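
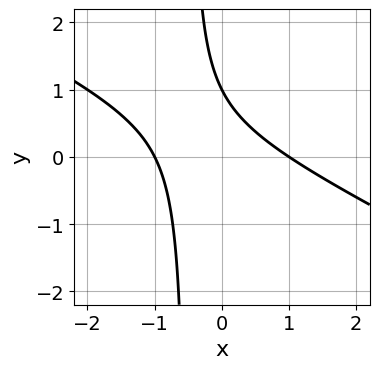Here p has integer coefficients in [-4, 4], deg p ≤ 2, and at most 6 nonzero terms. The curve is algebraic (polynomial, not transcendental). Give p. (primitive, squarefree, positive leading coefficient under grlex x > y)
1. The degree is 2 — no degree-1 curve has this shape.
2. Against the integer gridlines: among the integer gridlines, it crosses the x-axis at x ∈ {-1, 1}; one y-axis crossing is at y = 1.
3. These observations pin down the coefficients.

x^2 + 2*x*y + y - 1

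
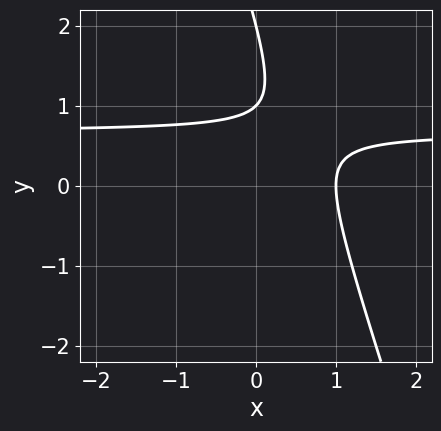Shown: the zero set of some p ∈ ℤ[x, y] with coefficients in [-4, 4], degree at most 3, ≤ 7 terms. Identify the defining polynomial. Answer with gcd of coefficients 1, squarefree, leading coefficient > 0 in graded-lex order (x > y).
3*x*y + y^2 - 2*x - 3*y + 2

deg p = 2.
From the axis intercepts and sections: it meets the x-axis at x = 1 (among the integer gridlines); among the integer gridlines, it crosses the y-axis at y ∈ {1, 2}.
The integer polynomial consistent with all of this is the stated p.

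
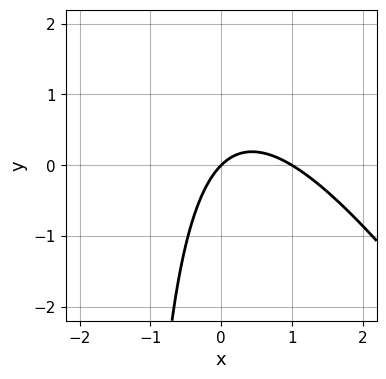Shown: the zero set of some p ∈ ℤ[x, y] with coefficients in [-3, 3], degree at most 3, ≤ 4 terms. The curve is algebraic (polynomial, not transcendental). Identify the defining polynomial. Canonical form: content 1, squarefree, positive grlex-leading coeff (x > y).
1. deg p = 2.
2. Against the integer gridlines: one y-axis crossing is at y = 0; among the integer gridlines, it crosses the x-axis at x ∈ {0, 1}.
3. Matching integer coefficients to the picture gives p.

3*x^2 + 2*x*y - 3*x + 3*y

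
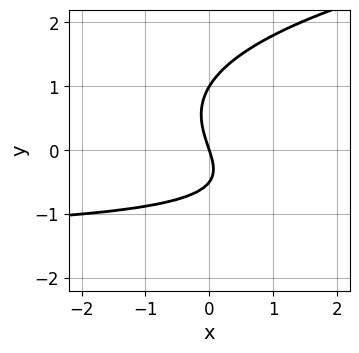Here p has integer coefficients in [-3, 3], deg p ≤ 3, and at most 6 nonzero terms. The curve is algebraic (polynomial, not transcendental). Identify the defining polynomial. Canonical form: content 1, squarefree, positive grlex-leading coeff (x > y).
2*y^3 - 2*x*y - y^2 - 3*x - y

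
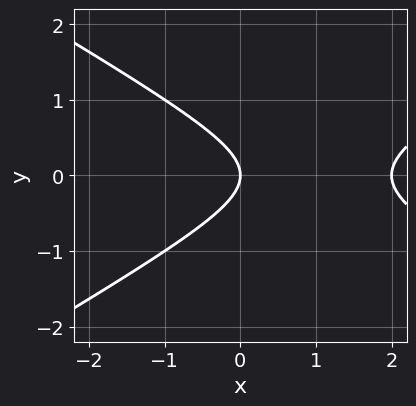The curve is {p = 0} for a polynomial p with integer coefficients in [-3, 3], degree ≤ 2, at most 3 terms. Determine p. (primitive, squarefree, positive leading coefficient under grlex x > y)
x^2 - 3*y^2 - 2*x

First, degree: the shape is more complex than any degree-1 curve, so deg p = 2.
Then, symmetries: mirror symmetry y ↦ −y ⇒ only even powers of y.
Next, from the visible intercepts: one y-axis crossing is at y = 0; the x-axis gridline crossings are at x ∈ {0, 2}.
Finally, the integer polynomial consistent with all of this is the stated p.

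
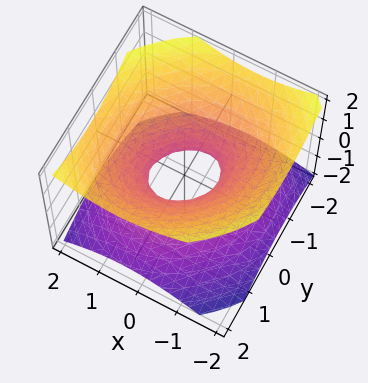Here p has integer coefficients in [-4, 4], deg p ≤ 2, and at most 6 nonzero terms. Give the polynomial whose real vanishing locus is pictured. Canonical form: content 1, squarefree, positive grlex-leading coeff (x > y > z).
1. deg p = 2.
2. From the visible intercepts: no z-intercept at any integer in the box.
3. Putting this together gives p.

2*x^2 - x*y + 2*y^2 - 3*z^2 - 1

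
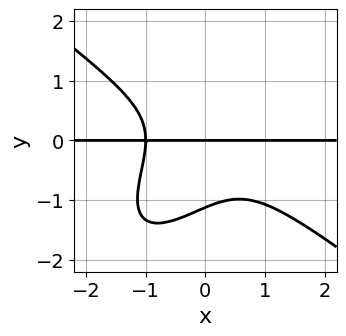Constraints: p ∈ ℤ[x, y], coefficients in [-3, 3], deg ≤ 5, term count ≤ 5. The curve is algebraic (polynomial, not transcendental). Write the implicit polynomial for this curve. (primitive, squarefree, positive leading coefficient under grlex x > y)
3*x^3*y - 3*x*y^3 + 3*y^4 + y^3 + 3*y

First, the degree is 4 — the shape is more complex than any degree-3 curve.
Next, against the integer gridlines: one y-axis crossing is at y = 0; the visible x-axis segment lies entirely on the curve.
Finally, these observations pin down the coefficients.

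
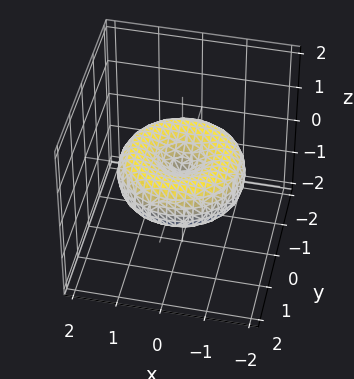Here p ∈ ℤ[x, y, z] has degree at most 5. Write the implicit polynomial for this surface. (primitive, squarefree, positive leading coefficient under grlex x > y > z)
x^4 + 2*x^2*y^2 + y^4 - 2*x^2 - 2*y^2 + 3*z^2

1. The degree is 4 — a generic line meets the surface in up to 4 points.
2. Symmetries: rotational symmetry about the z-axis ⇒ p depends on x, y only through x² + y².
3. From the visible intercepts: it crosses the z-axis at the gridline z = 0; it crosses the x-axis at the gridline x = 0; a circular section at z = 0 has radius between 1 and 2.
4. The integer polynomial consistent with all of this is the stated p.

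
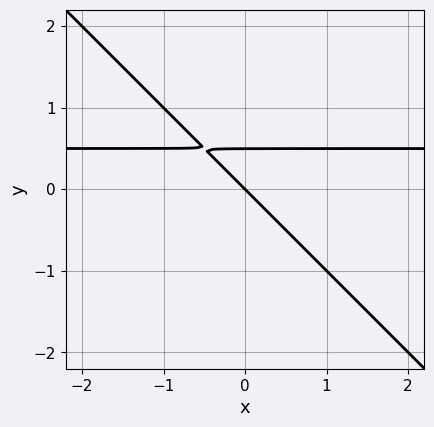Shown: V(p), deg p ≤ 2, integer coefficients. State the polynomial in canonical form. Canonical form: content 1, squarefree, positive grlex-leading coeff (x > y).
2*x*y + 2*y^2 - x - y

First, deg p = 2.
Next, against the integer gridlines: one y-axis crossing is at y = 0; one x-axis crossing is at x = 0.
Finally, together with the visible shape, these determine p as stated.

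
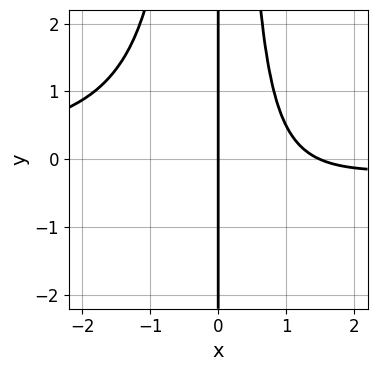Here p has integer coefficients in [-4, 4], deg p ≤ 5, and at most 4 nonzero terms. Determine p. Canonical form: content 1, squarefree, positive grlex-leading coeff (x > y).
2*x^3*y + 2*x^2 - 3*x

1. Degree: no degree-3 curve has this shape, so deg p = 4.
2. Checking where it meets the axes: it meets the x-axis at x = 0 (among the integer gridlines); the visible y-axis segment lies entirely on the curve.
3. Assembling these constraints gives the stated polynomial.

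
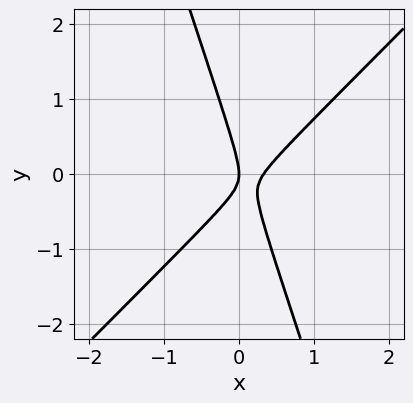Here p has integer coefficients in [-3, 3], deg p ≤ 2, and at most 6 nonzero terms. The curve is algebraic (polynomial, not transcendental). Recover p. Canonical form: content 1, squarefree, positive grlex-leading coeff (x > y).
First, the degree is 2 — the shape is more complex than any degree-1 curve.
Then, from the axis intercepts and sections: it meets the x-axis at x = 0 (among the integer gridlines); one y-axis crossing is at y = 0.
Finally, fitting integer coefficients to these (and the overall shape) gives p.

3*x^2 - 2*x*y - y^2 - x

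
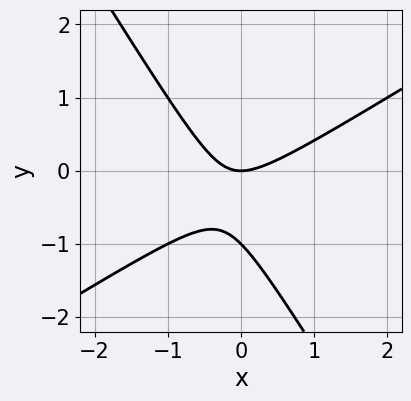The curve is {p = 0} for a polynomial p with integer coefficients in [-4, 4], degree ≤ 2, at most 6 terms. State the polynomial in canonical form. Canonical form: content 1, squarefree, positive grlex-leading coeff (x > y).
x^2 - x*y - y^2 - y

deg p = 2.
Against the integer gridlines: the y-axis gridline crossings are at y ∈ {-1, 0}; one x-axis crossing is at x = 0.
Fitting integer coefficients to these (and the overall shape) gives p.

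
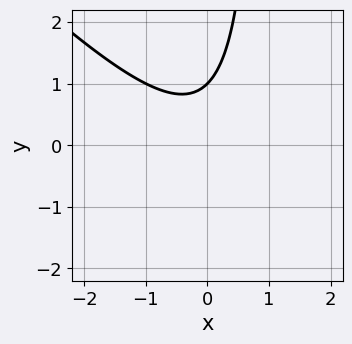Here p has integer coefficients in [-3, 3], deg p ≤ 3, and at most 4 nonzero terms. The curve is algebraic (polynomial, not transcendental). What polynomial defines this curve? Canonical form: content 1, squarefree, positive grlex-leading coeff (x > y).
First, deg p = 2. The shape is more complex than any degree-1 curve.
Next, against the integer gridlines: it misses every integer gridline on the x-axis; it meets the y-axis at y = 1 (among the integer gridlines).
Finally, matching integer coefficients to the picture gives p.

x^2 + x*y - y + 1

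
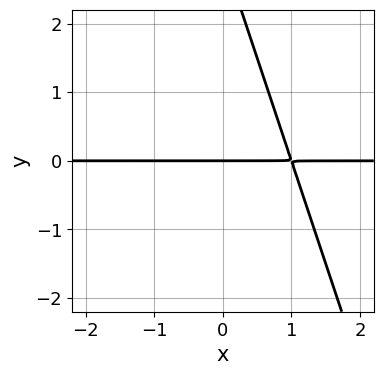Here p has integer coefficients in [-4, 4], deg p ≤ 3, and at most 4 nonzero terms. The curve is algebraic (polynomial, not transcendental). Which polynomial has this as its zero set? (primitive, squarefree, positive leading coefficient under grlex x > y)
1. Degree: the shape is more complex than any degree-1 curve, so deg p = 2.
2. Reading off the gridlines: every point of the x-axis in the box is on the curve; it meets the y-axis at y = 0 (among the integer gridlines).
3. These observations pin down the coefficients.

3*x*y + y^2 - 3*y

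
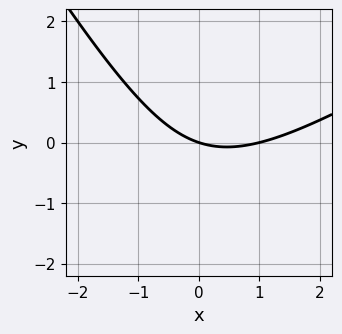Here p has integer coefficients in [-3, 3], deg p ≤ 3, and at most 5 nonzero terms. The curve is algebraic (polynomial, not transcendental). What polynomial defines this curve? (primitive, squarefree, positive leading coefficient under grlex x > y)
deg p = 2. No degree-1 curve has this shape.
Against the integer gridlines: among the integer gridlines, it crosses the x-axis at x ∈ {0, 1}; it crosses the y-axis at the gridline y = 0.
These observations pin down the coefficients.

x^2 - x*y - y^2 - x - 3*y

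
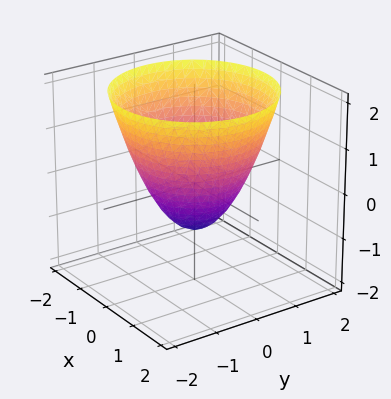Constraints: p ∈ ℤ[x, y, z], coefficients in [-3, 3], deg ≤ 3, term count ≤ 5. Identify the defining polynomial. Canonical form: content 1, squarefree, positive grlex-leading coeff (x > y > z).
1. The degree is 2 — a generic line meets the surface in up to 2 points.
2. Symmetries: rotational symmetry about the z-axis ⇒ p depends on x, y only through x² + y².
3. Observable constraints: the x-axis gridline crossings are at x ∈ {-1, 1}; among the integer gridlines, it crosses the y-axis at y ∈ {-1, 1}; a circular section at z = 2 has radius between 1 and 2; it crosses the z-axis at the gridline z = -1.
4. Fitting integer coefficients to these (and the overall shape) gives p.

x^2 + y^2 - z - 1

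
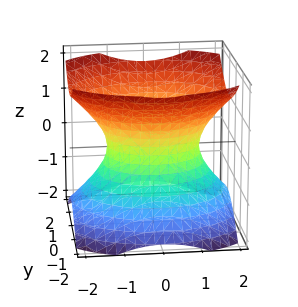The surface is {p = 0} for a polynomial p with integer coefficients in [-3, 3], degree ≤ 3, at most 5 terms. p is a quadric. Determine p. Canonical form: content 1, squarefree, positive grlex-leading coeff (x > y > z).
(a) The degree is 2 — one connected sheet with a waist; a quadric.
(b) Symmetries: it's symmetric under y → −y, forcing even powers of y; the z ↦ −z reflection is a symmetry, so z appears only in even powers; it's symmetric under x → −x, forcing even powers of x.
(c) From the axis intercepts and sections: among the integer gridlines, it crosses the y-axis at y ∈ {-1, 1}; the surface avoids every integer z-axis point in the box.
(d) The integer polynomial consistent with all of this is the stated p.

2*x^2 + 3*y^2 - 3*z^2 - 3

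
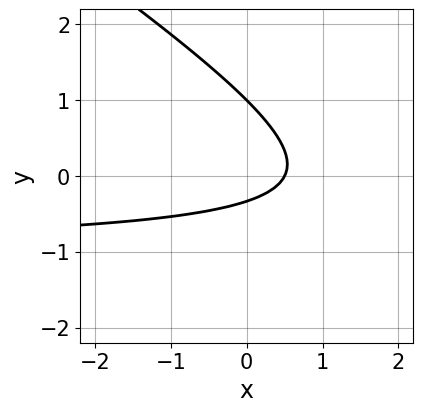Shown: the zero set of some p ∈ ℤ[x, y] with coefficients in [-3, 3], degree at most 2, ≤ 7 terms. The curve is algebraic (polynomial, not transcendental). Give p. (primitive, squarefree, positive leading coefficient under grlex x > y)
1. The degree is 2 — no degree-1 curve has this shape.
2. From the visible intercepts: it crosses the y-axis at the gridline y = 1.
3. Together with the visible shape, these determine p as stated.

2*x*y + 3*y^2 + 2*x - 2*y - 1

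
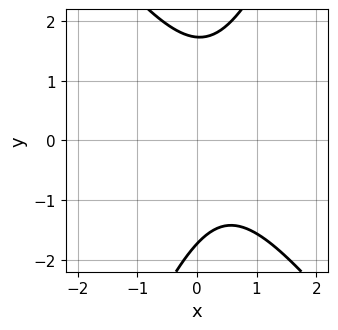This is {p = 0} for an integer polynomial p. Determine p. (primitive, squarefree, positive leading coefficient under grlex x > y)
3*x^2 + x*y - y^2 - 2*x + 3

The degree is 2 — no degree-1 curve has this shape.
From the visible intercepts: it misses every integer gridline on the x-axis.
Solving for integer coefficients yields p as stated.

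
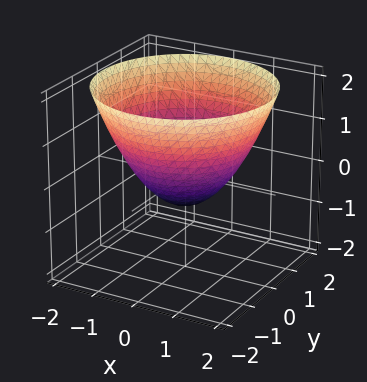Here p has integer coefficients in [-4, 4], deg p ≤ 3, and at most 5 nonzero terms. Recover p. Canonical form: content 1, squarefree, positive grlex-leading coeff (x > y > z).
1. Degree: the shape is more complex than any degree-1 surface, so deg p = 2.
2. Symmetry: the z-axis is an axis of rotation, so x and y enter only as x² + y².
3. Reading off the gridlines: a circular section at z = 1 has radius between 1 and 2; among the integer gridlines, it crosses the y-axis at y ∈ {-1, 1}; among the integer gridlines, it crosses the x-axis at x ∈ {-1, 1}.
4. Fitting integer coefficients to these (and the overall shape) gives p.

2*x^2 + 2*y^2 - 3*z - 2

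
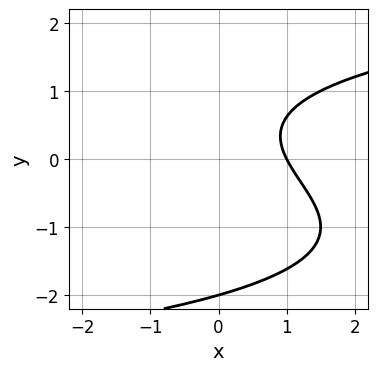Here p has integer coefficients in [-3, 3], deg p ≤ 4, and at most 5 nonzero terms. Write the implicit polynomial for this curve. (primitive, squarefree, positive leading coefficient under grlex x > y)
Degree: a generic line meets the curve in up to 3 points, so deg p = 3.
Observable constraints: it crosses the x-axis at the gridline x = 1; one y-axis crossing is at y = -2.
Assembling these constraints gives the stated polynomial.

y^3 + y^2 - 2*x - y + 2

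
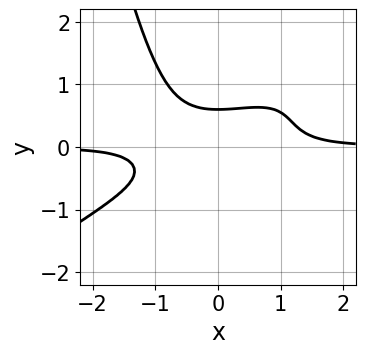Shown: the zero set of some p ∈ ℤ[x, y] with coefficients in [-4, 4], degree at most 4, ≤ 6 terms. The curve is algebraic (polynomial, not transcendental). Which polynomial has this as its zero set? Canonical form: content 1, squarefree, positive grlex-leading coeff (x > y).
First, the degree is 4 — a generic line meets the curve in up to 4 points.
Then, checking where it meets the axes: it misses every integer gridline on the x-axis.
Finally, putting this together gives p.

2*x^3*y - 3*x^2*y^2 + 3*y^3 + y^2 - 1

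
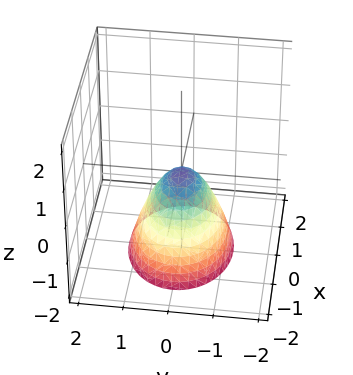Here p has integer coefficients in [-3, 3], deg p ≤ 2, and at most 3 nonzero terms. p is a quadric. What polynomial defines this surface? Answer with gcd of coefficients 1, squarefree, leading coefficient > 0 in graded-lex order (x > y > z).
First, degree: a paraboloid; a quadric, so deg p = 2.
Next, symmetries: mirror symmetry x ↦ −x ⇒ only even powers of x; it's symmetric under y → −y, forcing even powers of y.
Then, observable constraints: it crosses the x-axis at the gridline x = 0; it crosses the y-axis at the gridline y = 0; it crosses the z-axis at the gridline z = 0.
Finally, the integer polynomial consistent with all of this is the stated p.

2*x^2 + 3*y^2 + 2*z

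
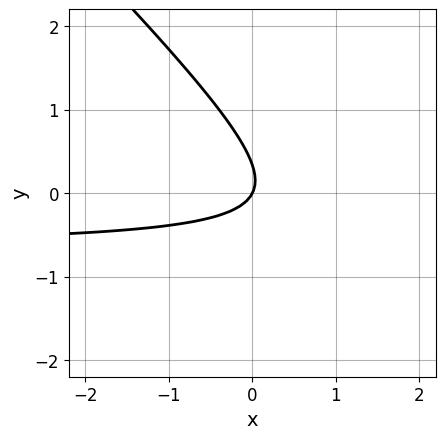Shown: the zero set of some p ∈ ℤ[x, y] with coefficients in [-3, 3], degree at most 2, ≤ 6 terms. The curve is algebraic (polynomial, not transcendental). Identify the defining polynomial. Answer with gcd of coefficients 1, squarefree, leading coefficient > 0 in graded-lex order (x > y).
3*x*y + 3*y^2 + 2*x - y

(a) Degree: the shape is more complex than any degree-1 curve, so deg p = 2.
(b) From the visible intercepts: it crosses the y-axis at the gridline y = 0; it meets the x-axis at x = 0 (among the integer gridlines).
(c) Fitting integer coefficients to these (and the overall shape) gives p.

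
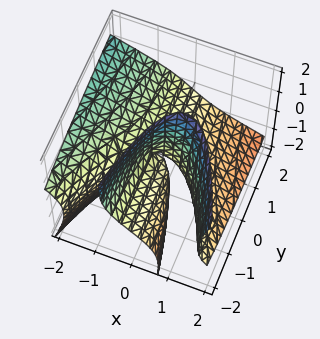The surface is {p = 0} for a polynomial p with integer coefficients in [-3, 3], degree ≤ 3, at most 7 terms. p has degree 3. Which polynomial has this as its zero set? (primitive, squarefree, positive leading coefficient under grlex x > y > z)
2*x^3 + 3*x^2*z - 2*x*z^2 + 3*x*y + 3*y*z

1. The degree is 3 — the shape is more complex than any degree-2 surface.
2. Reading off the gridlines: it meets the x-axis at x = 0 (among the integer gridlines); the visible z-axis segment lies entirely on the surface; every point of the y-axis in the box is on the surface.
3. Solving for integer coefficients yields p as stated.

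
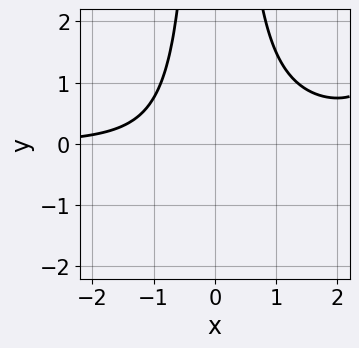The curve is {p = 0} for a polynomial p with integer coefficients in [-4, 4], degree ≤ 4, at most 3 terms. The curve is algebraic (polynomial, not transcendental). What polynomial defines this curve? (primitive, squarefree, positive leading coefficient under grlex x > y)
x^3*y - 3*x^2*y + 3

(a) Degree: no degree-3 curve has this shape, so deg p = 4.
(b) Reading off the gridlines: the curve avoids every integer x-axis point in the box; no y-intercept at any integer in the box.
(c) Fitting integer coefficients to these (and the overall shape) gives p.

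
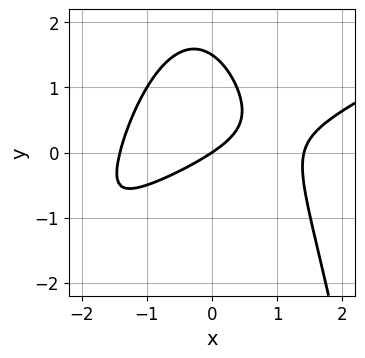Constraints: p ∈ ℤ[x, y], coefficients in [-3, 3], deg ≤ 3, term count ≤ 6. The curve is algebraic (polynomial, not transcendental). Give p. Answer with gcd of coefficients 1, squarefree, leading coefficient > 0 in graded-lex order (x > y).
x^3 - 2*x^2*y - 2*y^2 - 2*x + 3*y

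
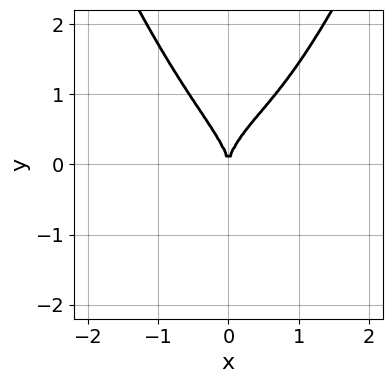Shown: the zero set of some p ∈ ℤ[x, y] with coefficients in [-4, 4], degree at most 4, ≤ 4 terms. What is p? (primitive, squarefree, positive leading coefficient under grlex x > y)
2*x^4 - x^3 - y^3 + 2*x^2

1. deg p = 4. A generic line meets the curve in up to 4 points.
2. Reading off the gridlines: it crosses the x-axis at the gridline x = 0; it meets the y-axis at y = 0 (among the integer gridlines).
3. Assembling these constraints gives the stated polynomial.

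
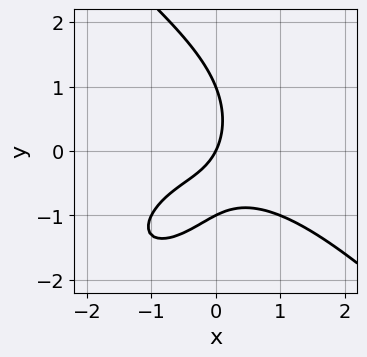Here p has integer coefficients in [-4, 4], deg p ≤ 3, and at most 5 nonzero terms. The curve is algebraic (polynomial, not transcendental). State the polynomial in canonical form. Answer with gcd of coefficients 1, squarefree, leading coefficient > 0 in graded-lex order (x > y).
x^3 + y^3 + 3*x*y + 2*x - y

(a) deg p = 3. The shape is more complex than any degree-2 curve.
(b) Observable constraints: the y-axis gridline crossings are at y ∈ {-1, 0, 1}; it meets the x-axis at x = 0 (among the integer gridlines).
(c) Putting this together gives p.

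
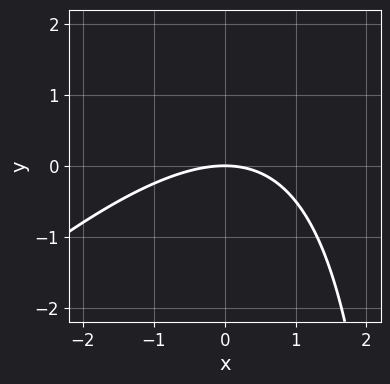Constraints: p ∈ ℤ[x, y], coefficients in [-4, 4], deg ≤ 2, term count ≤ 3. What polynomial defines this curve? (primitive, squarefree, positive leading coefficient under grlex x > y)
x^2 - x*y + 3*y

1. The degree is 2 — the shape is more complex than any degree-1 curve.
2. From the visible intercepts: one y-axis crossing is at y = 0; it meets the x-axis at x = 0 (among the integer gridlines).
3. The integer polynomial consistent with all of this is the stated p.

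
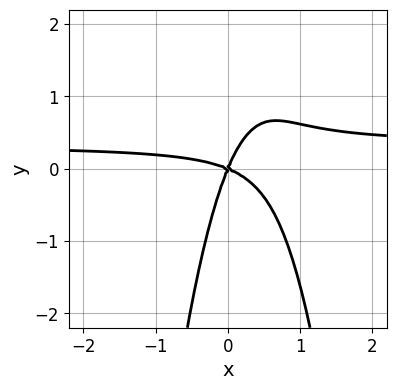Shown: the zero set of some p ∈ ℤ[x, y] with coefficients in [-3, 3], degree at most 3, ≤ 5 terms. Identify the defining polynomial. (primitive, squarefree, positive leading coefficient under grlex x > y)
Degree: no degree-2 curve has this shape, so deg p = 3.
Against the integer gridlines: it meets the y-axis at y = 0 (among the integer gridlines); one x-axis crossing is at x = 0.
Matching integer coefficients to the picture gives p.

3*x^2*y - x^2 - 2*x*y + y^2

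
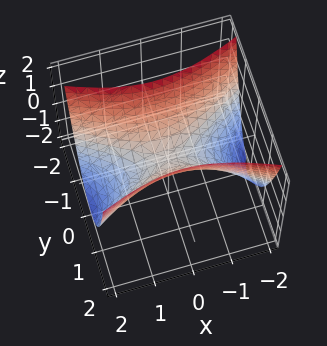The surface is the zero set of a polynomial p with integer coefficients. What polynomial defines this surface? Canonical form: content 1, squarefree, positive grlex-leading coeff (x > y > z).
x^2 - 3*y^2 + 2*z

deg p = 2. A saddle surface; a quadric.
Symmetries: the y ↦ −y reflection is a symmetry, so y appears only in even powers; the x ↦ −x reflection is a symmetry, so x appears only in even powers.
Reading off the gridlines: it crosses the z-axis at the gridline z = 0; it meets the x-axis at x = 0 (among the integer gridlines); it crosses the y-axis at the gridline y = 0.
Putting this together gives p.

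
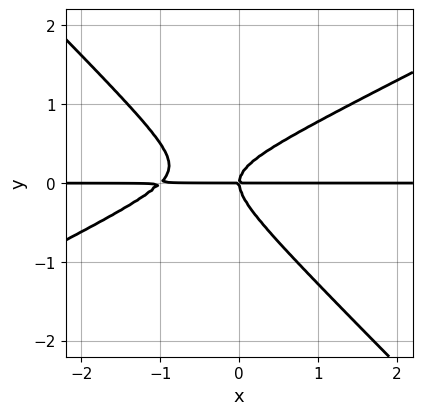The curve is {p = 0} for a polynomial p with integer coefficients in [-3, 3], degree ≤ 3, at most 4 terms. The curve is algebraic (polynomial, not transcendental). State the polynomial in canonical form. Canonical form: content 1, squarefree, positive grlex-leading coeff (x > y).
1. The degree is 3 — no degree-2 curve has this shape.
2. Checking where it meets the axes: the visible x-axis segment lies entirely on the curve; it crosses the y-axis at the gridline y = 0.
3. Together with the visible shape, these determine p as stated.

x^2*y - x*y^2 - 2*y^3 + x*y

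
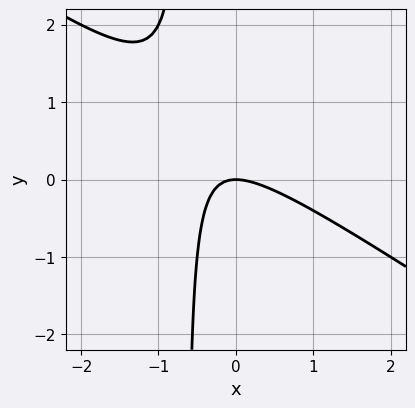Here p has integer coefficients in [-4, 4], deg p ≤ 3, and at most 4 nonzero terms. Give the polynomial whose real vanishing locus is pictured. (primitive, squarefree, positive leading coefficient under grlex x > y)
2*x^2 + 3*x*y + 2*y

1. Degree: the shape is more complex than any degree-1 curve, so deg p = 2.
2. Checking where it meets the axes: it meets the x-axis at x = 0 (among the integer gridlines); it crosses the y-axis at the gridline y = 0.
3. Fitting integer coefficients to these (and the overall shape) gives p.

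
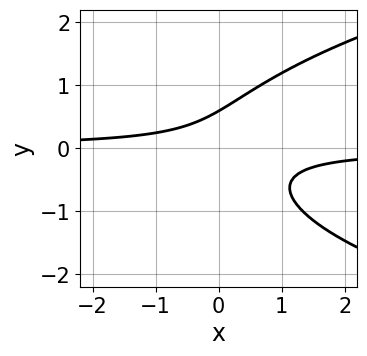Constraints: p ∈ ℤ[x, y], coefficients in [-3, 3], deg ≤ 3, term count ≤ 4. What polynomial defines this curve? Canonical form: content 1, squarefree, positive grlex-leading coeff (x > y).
Degree: a generic line meets the curve in up to 3 points, so deg p = 3.
Checking where it meets the axes: the curve avoids every integer x-axis point in the box.
The integer polynomial consistent with all of this is the stated p.

2*y^3 - 3*x*y + y - 1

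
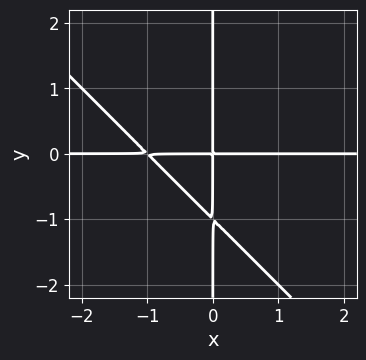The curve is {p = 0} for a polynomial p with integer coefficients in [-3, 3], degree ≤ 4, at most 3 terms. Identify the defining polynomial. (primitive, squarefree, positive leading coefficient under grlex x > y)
x^2*y + x*y^2 + x*y

The degree is 3 — the shape is more complex than any degree-2 curve.
From the visible intercepts: every point of the x-axis in the box is on the curve; the visible y-axis segment lies entirely on the curve.
Solving for integer coefficients yields p as stated.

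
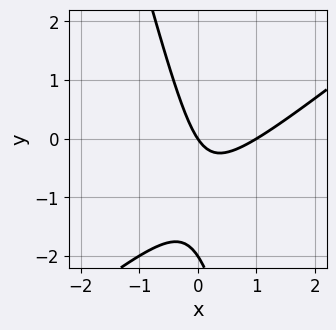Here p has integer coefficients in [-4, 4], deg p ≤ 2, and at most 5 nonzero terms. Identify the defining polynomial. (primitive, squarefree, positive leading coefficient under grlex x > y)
3*x^2 - 3*x*y - y^2 - 3*x - 2*y

First, deg p = 2. The shape is more complex than any degree-1 curve.
Next, against the integer gridlines: the y-axis gridline crossings are at y ∈ {-2, 0}; the x-axis gridline crossings are at x ∈ {0, 1}.
Finally, putting this together gives p.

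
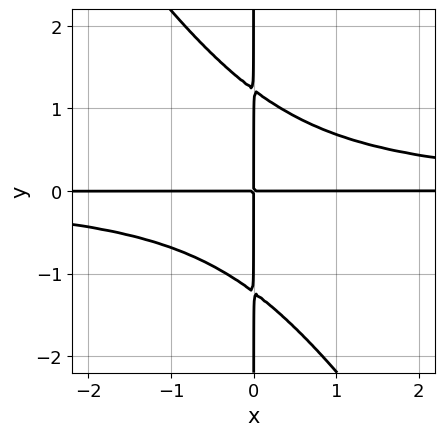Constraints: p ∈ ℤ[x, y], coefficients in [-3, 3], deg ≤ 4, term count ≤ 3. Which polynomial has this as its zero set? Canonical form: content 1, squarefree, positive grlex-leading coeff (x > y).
3*x^2*y^2 + 2*x*y^3 - 3*x*y

First, deg p = 4. A generic line meets the curve in up to 4 points.
Then, reading off the gridlines: every point of the y-axis in the box is on the curve; the visible x-axis segment lies entirely on the curve.
Finally, solving for integer coefficients yields p as stated.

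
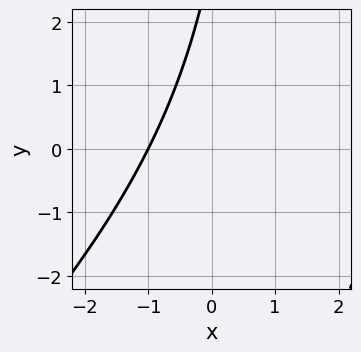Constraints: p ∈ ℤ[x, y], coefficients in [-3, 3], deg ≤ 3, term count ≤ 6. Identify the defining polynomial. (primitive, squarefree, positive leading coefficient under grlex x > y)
x^2 - x*y - 2*x + y - 3

deg p = 2. No degree-1 curve has this shape.
From the visible intercepts: it misses every integer gridline on the y-axis; it crosses the x-axis at the gridline x = -1.
Putting this together gives p.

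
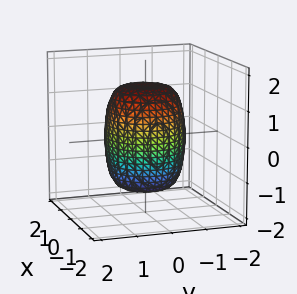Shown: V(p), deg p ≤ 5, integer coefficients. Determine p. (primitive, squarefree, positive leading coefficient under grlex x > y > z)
2*x^4 + 4*x^2*y^2 + 2*y^4 - x^2 - y^2 + z^2 - 2

The degree is 4 — the shape is more complex than any degree-3 surface.
Symmetry: the surface is invariant under rotation about z: p = q(x² + y², z).
Observable constraints: a circular section at z = 0 has radius between 1 and 2.
These observations pin down the coefficients.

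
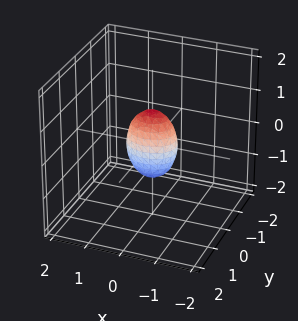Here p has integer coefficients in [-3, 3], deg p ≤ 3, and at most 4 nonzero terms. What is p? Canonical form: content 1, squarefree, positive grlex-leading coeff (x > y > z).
deg p = 2. A closed, bounded, convex surface; a quadric.
Symmetries: it's symmetric under z → −z, forcing even powers of z; the x ↦ −x reflection is a symmetry, so x appears only in even powers; mirror symmetry y ↦ −y ⇒ only even powers of y.
From the axis intercepts and sections: among the integer gridlines, it crosses the z-axis at z ∈ {-1, 1}.
Solving for integer coefficients yields p as stated.

2*x^2 + 3*y^2 + z^2 - 1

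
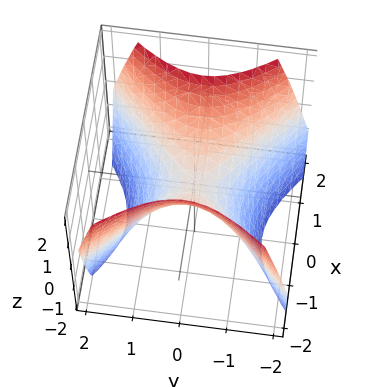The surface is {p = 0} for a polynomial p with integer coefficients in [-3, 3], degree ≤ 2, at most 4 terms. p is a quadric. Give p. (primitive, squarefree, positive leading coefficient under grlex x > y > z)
Degree: a hyperbolic paraboloid; a quadric, so deg p = 2.
Symmetries: the y ↦ −y reflection is a symmetry, so y appears only in even powers; it's symmetric under x → −x, forcing even powers of x.
From the visible intercepts: one x-axis crossing is at x = 0; it crosses the y-axis at the gridline y = 0; it meets the z-axis at z = 0 (among the integer gridlines).
Solving for integer coefficients yields p as stated.

x^2 - y^2 - z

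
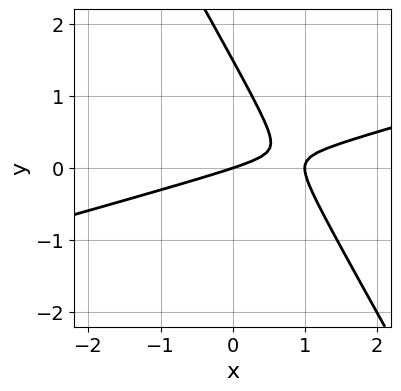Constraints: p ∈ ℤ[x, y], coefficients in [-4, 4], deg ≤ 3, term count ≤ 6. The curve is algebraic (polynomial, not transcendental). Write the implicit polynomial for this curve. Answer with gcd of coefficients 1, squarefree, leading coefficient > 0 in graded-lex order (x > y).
Degree: no degree-1 curve has this shape, so deg p = 2.
From the axis intercepts and sections: one y-axis crossing is at y = 0; among the integer gridlines, it crosses the x-axis at x ∈ {0, 1}.
Solving for integer coefficients yields p as stated.

x^2 - 3*x*y - 2*y^2 - x + 3*y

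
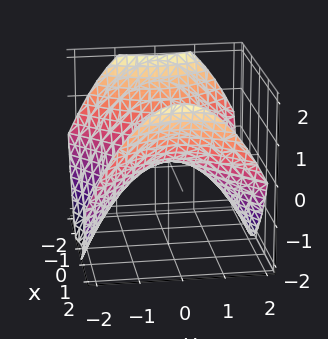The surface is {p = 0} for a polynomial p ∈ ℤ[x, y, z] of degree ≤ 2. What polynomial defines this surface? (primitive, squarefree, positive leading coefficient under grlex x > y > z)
First, degree: a saddle surface; a quadric, so deg p = 2.
Then, symmetries: the x ↦ −x reflection is a symmetry, so x appears only in even powers; it's symmetric under y → −y, forcing even powers of y.
Next, observable constraints: it meets the z-axis at z = 0 (among the integer gridlines); it meets the y-axis at y = 0 (among the integer gridlines); it meets the x-axis at x = 0 (among the integer gridlines).
Finally, matching integer coefficients to the picture gives p.

x^2 - y^2 - 2*z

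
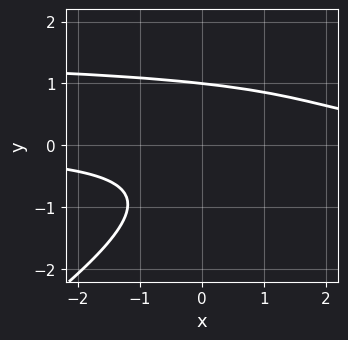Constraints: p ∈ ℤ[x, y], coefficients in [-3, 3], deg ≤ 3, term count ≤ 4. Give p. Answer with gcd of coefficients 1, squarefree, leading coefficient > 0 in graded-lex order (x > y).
First, the degree is 3 — a generic line meets the curve in up to 3 points.
Next, from the axis intercepts and sections: it meets the y-axis at y = 1 (among the integer gridlines); it misses every integer gridline on the x-axis.
Finally, matching integer coefficients to the picture gives p.

2*x*y^2 - 3*y^3 - 3*x*y + 3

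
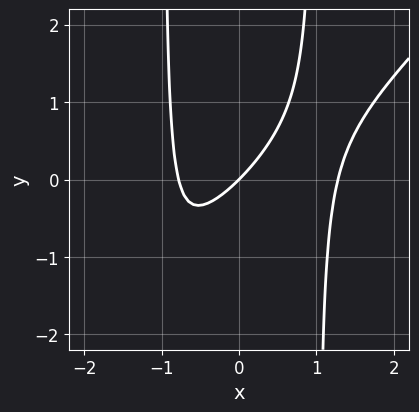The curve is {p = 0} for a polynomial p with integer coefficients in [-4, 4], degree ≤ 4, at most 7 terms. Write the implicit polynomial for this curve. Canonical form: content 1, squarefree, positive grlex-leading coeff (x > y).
2*x^3 - 2*x^2*y - x^2 - 2*x + 2*y

First, the degree is 3 — no degree-2 curve has this shape.
Then, observable constraints: one x-axis crossing is at x = 0; it meets the y-axis at y = 0 (among the integer gridlines).
Finally, together with the visible shape, these determine p as stated.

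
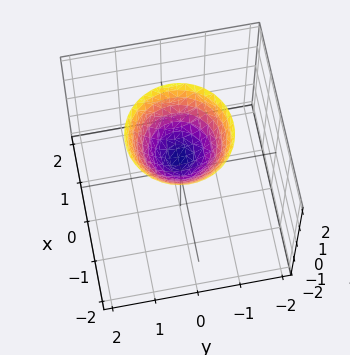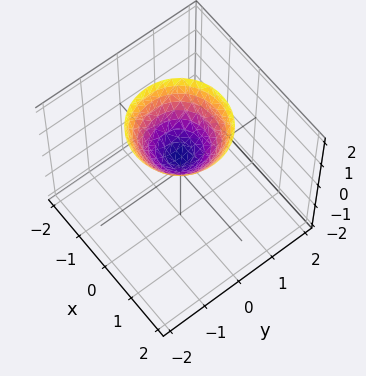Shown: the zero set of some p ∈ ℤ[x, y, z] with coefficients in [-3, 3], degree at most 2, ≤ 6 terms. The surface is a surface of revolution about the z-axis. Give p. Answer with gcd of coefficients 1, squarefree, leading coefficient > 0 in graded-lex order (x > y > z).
(a) Degree: a generic line meets the surface in up to 2 points, so deg p = 2.
(b) Symmetries: the surface is invariant under rotation about z: p = q(x² + y², z).
(c) Observable constraints: the surface avoids every integer x-axis point in the box; it misses every integer gridline on the y-axis; a circular section at z = 2 has radius between 1 and 2.
(d) These observations pin down the coefficients.

3*x^2 + 3*y^2 - 3*z + 2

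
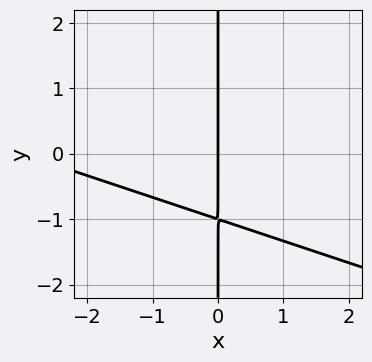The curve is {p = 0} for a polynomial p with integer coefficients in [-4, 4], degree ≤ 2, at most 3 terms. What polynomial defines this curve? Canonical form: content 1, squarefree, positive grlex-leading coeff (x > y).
x^2 + 3*x*y + 3*x

(a) Degree: the shape is more complex than any degree-1 curve, so deg p = 2.
(b) From the axis intercepts and sections: one x-axis crossing is at x = 0; the visible y-axis segment lies entirely on the curve.
(c) Matching integer coefficients to the picture gives p.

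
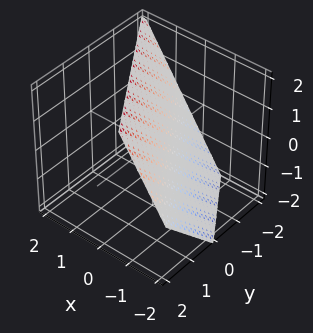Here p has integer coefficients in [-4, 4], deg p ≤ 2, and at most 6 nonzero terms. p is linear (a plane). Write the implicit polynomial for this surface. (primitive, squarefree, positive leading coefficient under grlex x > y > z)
3*x + 2*y - 2*z + 2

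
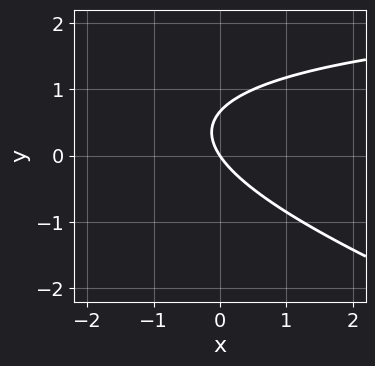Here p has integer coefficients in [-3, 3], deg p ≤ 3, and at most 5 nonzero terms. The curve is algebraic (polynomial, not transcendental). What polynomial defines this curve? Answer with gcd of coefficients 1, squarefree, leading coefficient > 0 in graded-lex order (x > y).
First, the degree is 2 — no degree-1 curve has this shape.
Next, checking where it meets the axes: it crosses the y-axis at the gridline y = 0; it meets the x-axis at x = 0 (among the integer gridlines).
Finally, these observations pin down the coefficients.

x*y + 3*y^2 - 3*x - 2*y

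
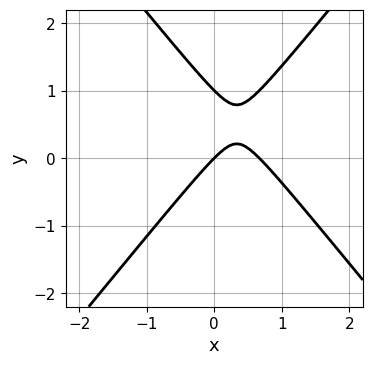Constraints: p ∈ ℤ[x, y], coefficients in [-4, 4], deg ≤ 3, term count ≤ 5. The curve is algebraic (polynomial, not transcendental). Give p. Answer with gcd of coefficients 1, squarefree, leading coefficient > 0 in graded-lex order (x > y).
Degree: the shape is more complex than any degree-1 curve, so deg p = 2.
Checking where it meets the axes: one x-axis crossing is at x = 0; among the integer gridlines, it crosses the y-axis at y ∈ {0, 1}.
These observations pin down the coefficients.

3*x^2 - 2*y^2 - 2*x + 2*y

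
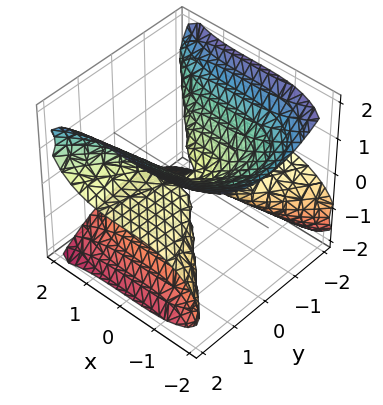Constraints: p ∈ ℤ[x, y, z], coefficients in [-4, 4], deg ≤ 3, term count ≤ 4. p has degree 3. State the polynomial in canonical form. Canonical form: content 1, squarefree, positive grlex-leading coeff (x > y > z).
x^3 - 3*y^2*z + 3*z^3

(a) deg p = 3. No degree-2 surface has this shape.
(b) Observable constraints: it meets the x-axis at x = 0 (among the integer gridlines); one z-axis crossing is at z = 0.
(c) The integer polynomial consistent with all of this is the stated p. Check: (0, -1, 0) on the y-axis lies on the surface, and p(0, -1, 0) = 0. ✓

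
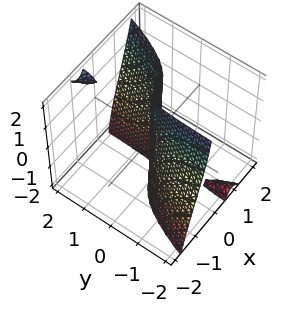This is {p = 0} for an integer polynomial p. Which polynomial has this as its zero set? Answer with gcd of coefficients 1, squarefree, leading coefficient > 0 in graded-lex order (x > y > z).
First, I count 2 distinct pieces. They look like related sheets of one shape, so recover p as a whole.
Then, the degree is 3 — no degree-2 surface has this shape.
Then, from the axis intercepts and sections: every point of the z-axis in the box is on the surface; it crosses the x-axis at the gridline x = 0; one y-axis crossing is at y = 0.
Finally, assembling these constraints gives the stated polynomial.

2*x^3 - x*y*z - y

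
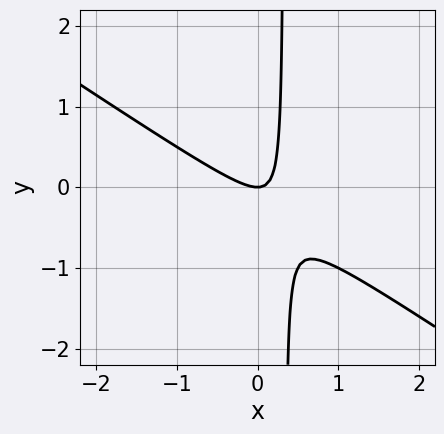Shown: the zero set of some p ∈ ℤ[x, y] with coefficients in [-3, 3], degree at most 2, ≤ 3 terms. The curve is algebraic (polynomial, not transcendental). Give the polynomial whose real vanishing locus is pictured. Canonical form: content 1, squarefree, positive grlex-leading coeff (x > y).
First, degree: a generic line meets the curve in up to 2 points, so deg p = 2.
Next, from the visible intercepts: one y-axis crossing is at y = 0; one x-axis crossing is at x = 0.
Finally, solving for integer coefficients yields p as stated.

2*x^2 + 3*x*y - y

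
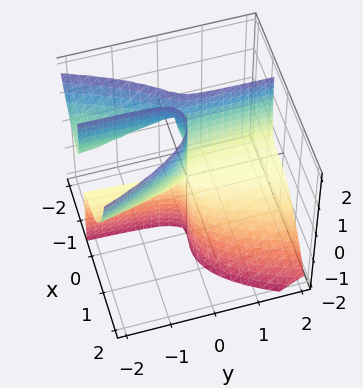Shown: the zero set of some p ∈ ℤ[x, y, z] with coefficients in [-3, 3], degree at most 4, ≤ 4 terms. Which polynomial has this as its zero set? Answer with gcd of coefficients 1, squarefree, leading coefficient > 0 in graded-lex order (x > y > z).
3*x^3 + x^2*z + 2*x*y*z + y*z

First, the degree is 3 — no degree-2 surface has this shape.
Then, from the visible intercepts: every point of the y-axis in the box is on the surface; it meets the x-axis at x = 0 (among the integer gridlines); every point of the z-axis in the box is on the surface.
Finally, together with the visible shape, these determine p as stated.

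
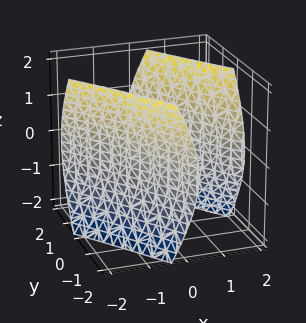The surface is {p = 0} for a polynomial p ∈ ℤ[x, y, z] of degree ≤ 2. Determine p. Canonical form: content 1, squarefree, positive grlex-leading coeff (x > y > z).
2*x^2 + 3*x*y + y^2 - z^2 - 3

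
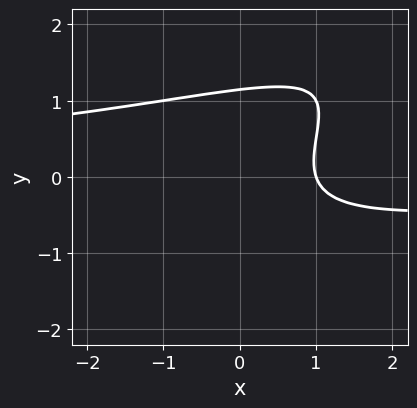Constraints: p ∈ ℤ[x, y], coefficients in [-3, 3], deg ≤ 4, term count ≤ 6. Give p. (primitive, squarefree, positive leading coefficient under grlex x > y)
Degree: the shape is more complex than any degree-2 curve, so deg p = 3.
Observable constraints: it meets the x-axis at x = 1 (among the integer gridlines).
Putting this together gives p.

x^2*y - 3*x*y^2 + 2*y^3 + 3*x - 3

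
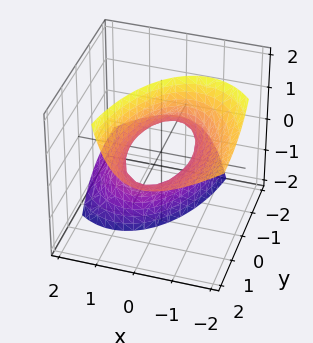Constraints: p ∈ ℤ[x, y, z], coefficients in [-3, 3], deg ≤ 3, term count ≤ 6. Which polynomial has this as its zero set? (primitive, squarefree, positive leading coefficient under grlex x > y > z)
3*x^2 + 3*x*z + y^2 - 3*y*z - 2

1. deg p = 2. No degree-1 surface has this shape.
2. Reading off the gridlines: no z-intercept at any integer in the box.
3. Putting this together gives p.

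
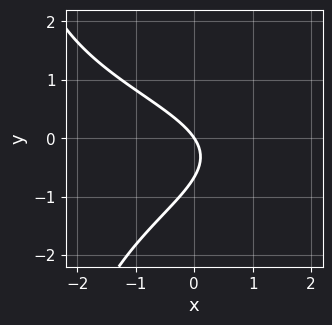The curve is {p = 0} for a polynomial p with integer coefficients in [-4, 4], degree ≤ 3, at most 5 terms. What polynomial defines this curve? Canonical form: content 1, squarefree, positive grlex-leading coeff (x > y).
deg p = 3. A generic line meets the curve in up to 3 points.
Reading off the gridlines: it meets the y-axis at y = 0 (among the integer gridlines); it meets the x-axis at x = 0 (among the integer gridlines).
Matching integer coefficients to the picture gives p.

x*y^2 + 3*y^2 + 3*x + 2*y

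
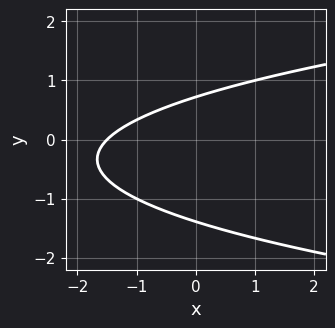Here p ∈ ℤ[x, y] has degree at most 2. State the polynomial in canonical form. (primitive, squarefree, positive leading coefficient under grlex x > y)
3*y^2 - 2*x + 2*y - 3

(a) Degree: a generic line meets the curve in up to 2 points, so deg p = 2.
(b) Solving for integer coefficients yields p as stated.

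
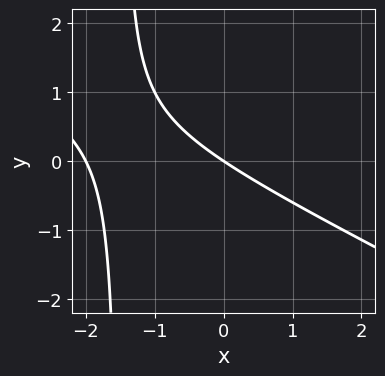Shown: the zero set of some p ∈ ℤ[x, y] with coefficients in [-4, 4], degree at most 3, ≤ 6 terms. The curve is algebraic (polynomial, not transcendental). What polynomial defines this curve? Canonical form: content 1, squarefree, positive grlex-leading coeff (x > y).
x^2 + 2*x*y + 2*x + 3*y

(a) Degree: the shape is more complex than any degree-1 curve, so deg p = 2.
(b) From the visible intercepts: among the integer gridlines, it crosses the x-axis at x ∈ {-2, 0}; it crosses the y-axis at the gridline y = 0.
(c) Putting this together gives p.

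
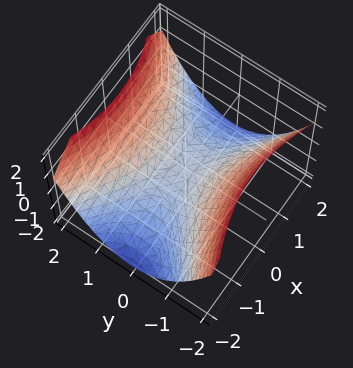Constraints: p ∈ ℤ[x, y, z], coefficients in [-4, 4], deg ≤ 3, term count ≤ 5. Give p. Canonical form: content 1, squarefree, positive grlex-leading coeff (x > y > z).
x^2 - 2*y^2 + 3*z

(a) Degree: a saddle surface; a quadric, so deg p = 2.
(b) Symmetries: mirror symmetry x ↦ −x ⇒ only even powers of x; mirror symmetry y ↦ −y ⇒ only even powers of y.
(c) Reading off the gridlines: it meets the y-axis at y = 0 (among the integer gridlines); it meets the z-axis at z = 0 (among the integer gridlines).
(d) Matching integer coefficients to the picture gives p.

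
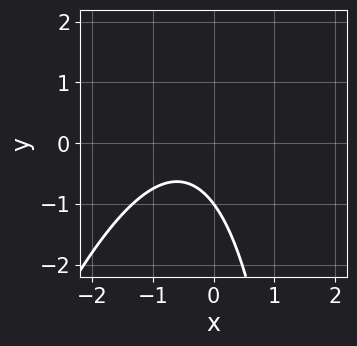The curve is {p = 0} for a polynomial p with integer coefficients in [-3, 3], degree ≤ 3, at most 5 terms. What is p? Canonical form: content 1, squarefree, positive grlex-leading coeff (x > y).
3*x^2 - x*y + 3*x + 3*y + 3

deg p = 2. A generic line meets the curve in up to 2 points.
From the axis intercepts and sections: one y-axis crossing is at y = -1; no x-intercept at any integer in the box.
The integer polynomial consistent with all of this is the stated p.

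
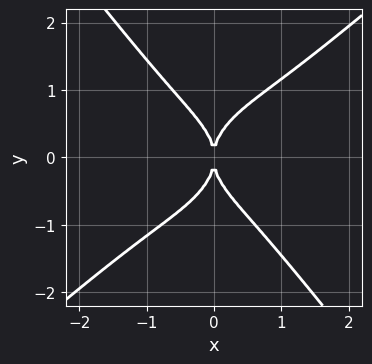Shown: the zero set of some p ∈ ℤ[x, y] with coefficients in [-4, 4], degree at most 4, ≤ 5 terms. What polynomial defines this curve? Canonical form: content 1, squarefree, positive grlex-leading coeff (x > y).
(a) Degree: no degree-3 curve has this shape, so deg p = 4.
(b) From the visible intercepts: it meets the x-axis at x = 0 (among the integer gridlines); it crosses the y-axis at the gridline y = 0.
(c) Together with the visible shape, these determine p as stated.

3*x^4 - 2*x^3*y - 2*y^4 + 3*x^2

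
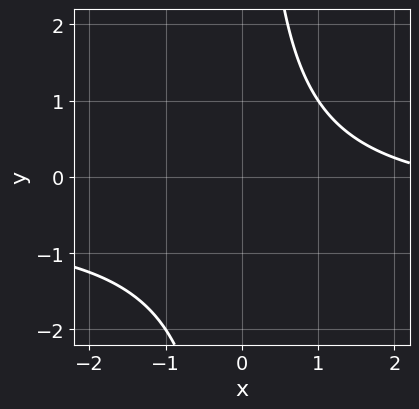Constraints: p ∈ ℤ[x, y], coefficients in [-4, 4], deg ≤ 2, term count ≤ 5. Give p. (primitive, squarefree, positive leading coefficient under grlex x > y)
2*x*y + x - 3

(a) Degree: no degree-1 curve has this shape, so deg p = 2.
(b) From the axis intercepts and sections: the curve avoids every integer y-axis point in the box; the curve avoids every integer x-axis point in the box.
(c) Together with the visible shape, these determine p as stated.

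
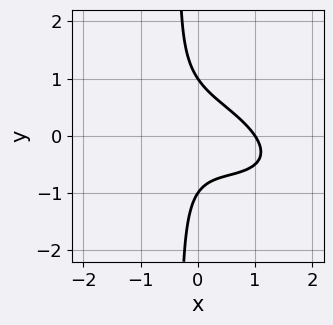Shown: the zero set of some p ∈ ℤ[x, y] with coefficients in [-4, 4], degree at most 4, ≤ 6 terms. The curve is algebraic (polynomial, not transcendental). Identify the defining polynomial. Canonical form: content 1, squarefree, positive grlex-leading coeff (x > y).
x^3 + 2*x^2*y + 3*x*y^2 + y^2 - 1

First, deg p = 3.
Next, from the axis intercepts and sections: it meets the x-axis at x = 1 (among the integer gridlines); the y-axis gridline crossings are at y ∈ {-1, 1}.
Finally, matching integer coefficients to the picture gives p.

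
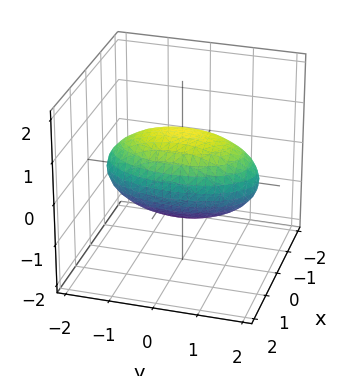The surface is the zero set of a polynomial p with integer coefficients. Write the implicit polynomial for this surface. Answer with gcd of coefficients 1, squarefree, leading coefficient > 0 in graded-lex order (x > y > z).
(a) Degree: bounded and convex; a quadric, so deg p = 2.
(b) Symmetries: the y ↦ −y reflection is a symmetry, so y appears only in even powers; the z ↦ −z reflection is a symmetry, so z appears only in even powers; the x ↦ −x reflection is a symmetry, so x appears only in even powers.
(c) From the axis intercepts and sections: among the integer gridlines, it crosses the z-axis at z ∈ {-1, 1}; among the integer gridlines, it crosses the x-axis at x ∈ {-1, 1}.
(d) Solving for integer coefficients yields p as stated.

3*x^2 + y^2 + 3*z^2 - 3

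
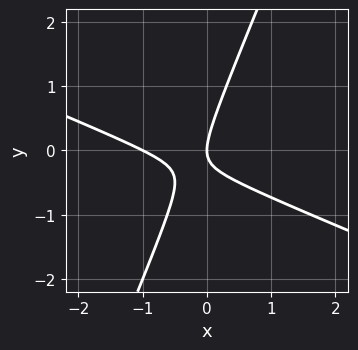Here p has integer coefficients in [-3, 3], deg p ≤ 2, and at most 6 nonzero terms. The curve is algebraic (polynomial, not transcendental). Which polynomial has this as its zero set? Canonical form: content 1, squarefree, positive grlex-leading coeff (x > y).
Degree: a generic line meets the curve in up to 2 points, so deg p = 2.
Reading off the gridlines: among the integer gridlines, it crosses the x-axis at x ∈ {-1, 0}; it crosses the y-axis at the gridline y = 0.
Assembling these constraints gives the stated polynomial.

x^2 + 2*x*y - y^2 + x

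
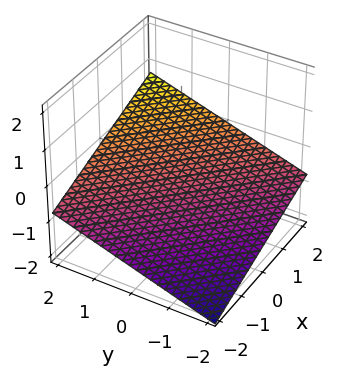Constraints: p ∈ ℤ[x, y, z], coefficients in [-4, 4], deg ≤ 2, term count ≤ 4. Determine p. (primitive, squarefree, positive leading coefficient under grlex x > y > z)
x + y - 3*z - 2

Degree: every cross-section is a straight line — this is a plane, so deg p = 1.
Against the integer gridlines: it meets the x-axis at x = 2 (among the integer gridlines); it meets the y-axis at y = 2 (among the integer gridlines).
The integer polynomial consistent with all of this is the stated p.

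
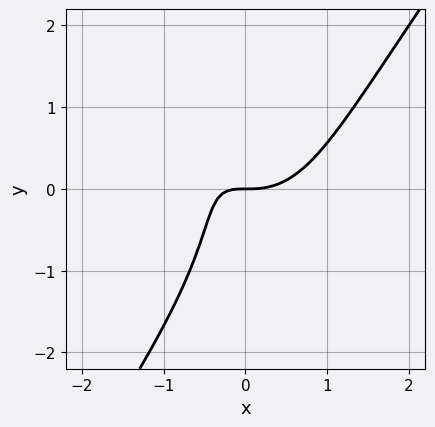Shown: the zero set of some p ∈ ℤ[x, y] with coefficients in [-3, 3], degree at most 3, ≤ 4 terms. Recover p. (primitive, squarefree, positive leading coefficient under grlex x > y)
3*x^3 - y^3 - 3*x*y - 2*y

(a) Degree: a generic line meets the curve in up to 3 points, so deg p = 3.
(b) Against the integer gridlines: it crosses the y-axis at the gridline y = 0; one x-axis crossing is at x = 0.
(c) The integer polynomial consistent with all of this is the stated p.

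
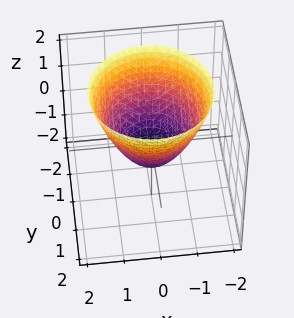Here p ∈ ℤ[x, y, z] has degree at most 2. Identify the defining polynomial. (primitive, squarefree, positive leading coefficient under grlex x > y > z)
3*x^2 + 3*y^2 - 3*z - 2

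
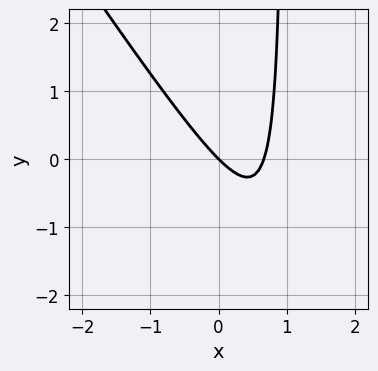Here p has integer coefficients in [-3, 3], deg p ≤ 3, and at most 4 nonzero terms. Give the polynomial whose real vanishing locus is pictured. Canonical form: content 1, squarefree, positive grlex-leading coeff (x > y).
(a) The degree is 2 — a generic line meets the curve in up to 2 points.
(b) Reading off the gridlines: it meets the y-axis at y = 0 (among the integer gridlines); one x-axis crossing is at x = 0.
(c) Together with the visible shape, these determine p as stated.

3*x^2 + 2*x*y - 2*x - 2*y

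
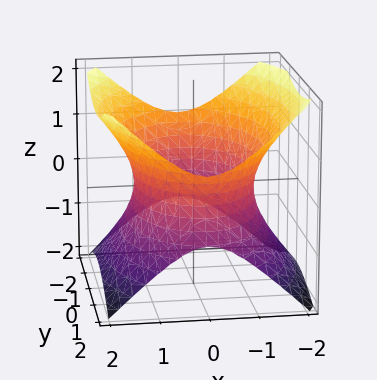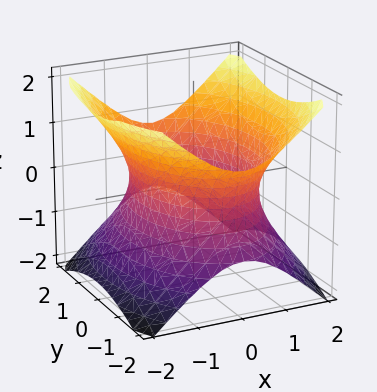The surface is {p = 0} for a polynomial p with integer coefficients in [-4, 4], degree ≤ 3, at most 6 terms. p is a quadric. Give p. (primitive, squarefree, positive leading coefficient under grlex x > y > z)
First, the degree is 2 — one connected sheet with a waist; a quadric.
Then, symmetries: it's symmetric under x → −x, forcing even powers of x; the z ↦ −z reflection is a symmetry, so z appears only in even powers; mirror symmetry y ↦ −y ⇒ only even powers of y.
Then, observable constraints: no z-intercept at any integer in the box.
Finally, assembling these constraints gives the stated polynomial.

2*x^2 + y^2 - 2*z^2 - 3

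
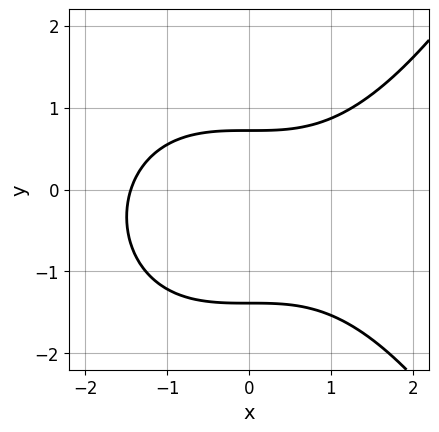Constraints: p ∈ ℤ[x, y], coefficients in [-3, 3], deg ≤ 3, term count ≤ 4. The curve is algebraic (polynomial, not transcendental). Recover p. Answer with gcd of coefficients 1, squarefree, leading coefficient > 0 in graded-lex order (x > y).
x^3 - 3*y^2 - 2*y + 3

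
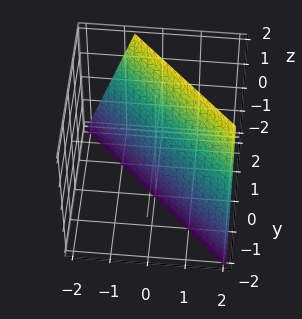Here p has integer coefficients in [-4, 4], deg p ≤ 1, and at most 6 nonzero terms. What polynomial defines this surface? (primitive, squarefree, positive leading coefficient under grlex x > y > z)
3*x + 3*y - z - 2

1. Degree: the surface is flat (a plane), so deg p = 1.
2. Checking where it meets the axes: one z-axis crossing is at z = -2.
3. Together with the visible shape, these determine p as stated.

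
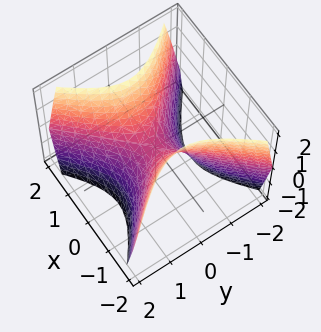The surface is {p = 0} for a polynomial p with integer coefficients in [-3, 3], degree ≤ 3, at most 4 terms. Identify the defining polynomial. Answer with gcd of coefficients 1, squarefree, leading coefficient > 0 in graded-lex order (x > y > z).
3*x^2 - 3*y^2 - 2*z

1. Degree: a saddle surface; a quadric, so deg p = 2.
2. Symmetries: mirror symmetry y ↦ −y ⇒ only even powers of y; mirror symmetry x ↦ −x ⇒ only even powers of x.
3. Against the integer gridlines: it meets the y-axis at y = 0 (among the integer gridlines); one x-axis crossing is at x = 0; it crosses the z-axis at the gridline z = 0.
4. Solving for integer coefficients yields p as stated.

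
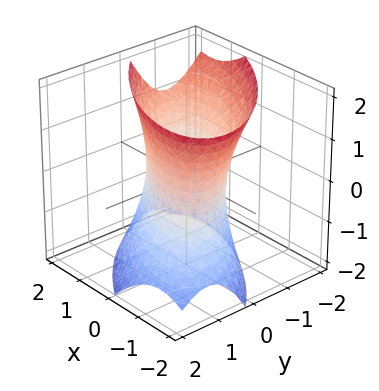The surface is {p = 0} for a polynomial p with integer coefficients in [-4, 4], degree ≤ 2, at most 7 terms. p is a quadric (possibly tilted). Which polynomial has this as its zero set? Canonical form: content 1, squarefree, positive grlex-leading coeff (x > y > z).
(a) deg p = 2.
(b) Observable constraints: among the integer gridlines, it crosses the y-axis at y ∈ {-1, 1}; it misses every integer gridline on the z-axis.
(c) Matching integer coefficients to the picture gives p.

2*x^2 + 3*x*y + 3*y^2 + y*z - z^2 - 3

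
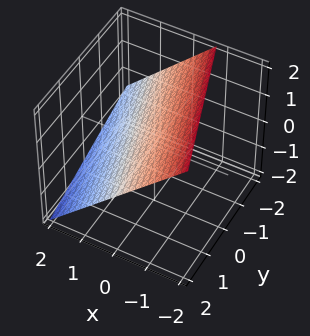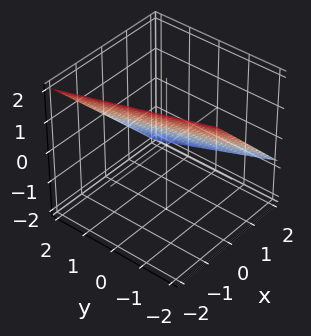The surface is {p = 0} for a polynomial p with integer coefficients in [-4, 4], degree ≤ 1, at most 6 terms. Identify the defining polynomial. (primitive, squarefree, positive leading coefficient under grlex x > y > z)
3*x + y + 3*z - 2

First, deg p = 1. The surface is flat (a plane).
Then, reading off the gridlines: it crosses the y-axis at the gridline y = 2.
Finally, putting this together gives p.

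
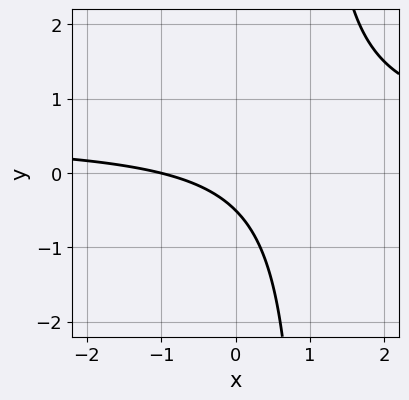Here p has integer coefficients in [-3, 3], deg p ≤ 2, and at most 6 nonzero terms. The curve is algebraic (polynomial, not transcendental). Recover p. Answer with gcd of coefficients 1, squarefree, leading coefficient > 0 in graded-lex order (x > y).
2*x*y - x - 2*y - 1

1. deg p = 2.
2. Against the integer gridlines: one x-axis crossing is at x = -1.
3. These observations pin down the coefficients.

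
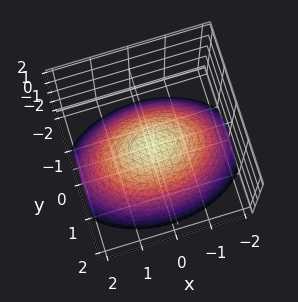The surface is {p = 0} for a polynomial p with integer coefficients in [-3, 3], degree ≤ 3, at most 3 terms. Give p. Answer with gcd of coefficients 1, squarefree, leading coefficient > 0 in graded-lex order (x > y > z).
x^2 + 2*y^2 + 3*z

(a) deg p = 2. A single bowl opening along one axis; a quadric.
(b) Symmetries: it's symmetric under x → −x, forcing even powers of x; the y ↦ −y reflection is a symmetry, so y appears only in even powers.
(c) From the visible intercepts: one x-axis crossing is at x = 0; it meets the y-axis at y = 0 (among the integer gridlines); it crosses the z-axis at the gridline z = 0.
(d) Putting this together gives p.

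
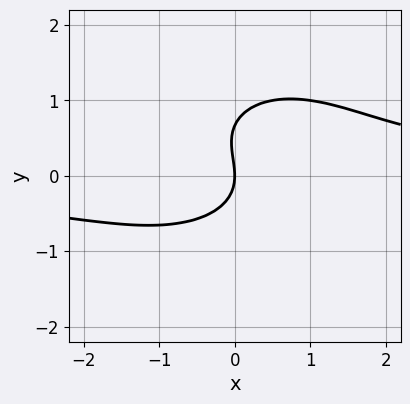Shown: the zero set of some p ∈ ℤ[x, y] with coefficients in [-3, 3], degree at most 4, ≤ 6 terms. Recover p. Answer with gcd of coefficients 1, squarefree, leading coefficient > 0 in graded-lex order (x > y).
First, deg p = 3.
Next, reading off the gridlines: it meets the y-axis at y = 0 (among the integer gridlines); it meets the x-axis at x = 0 (among the integer gridlines).
Finally, matching integer coefficients to the picture gives p.

2*x^2*y + 3*y^3 - 2*y^2 - 3*x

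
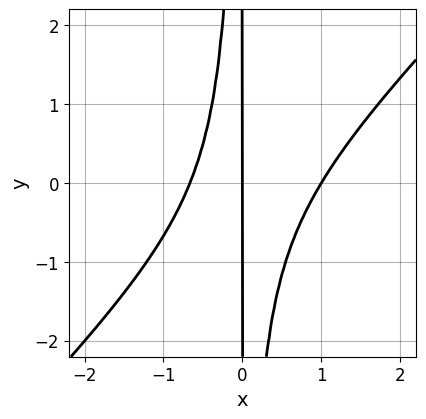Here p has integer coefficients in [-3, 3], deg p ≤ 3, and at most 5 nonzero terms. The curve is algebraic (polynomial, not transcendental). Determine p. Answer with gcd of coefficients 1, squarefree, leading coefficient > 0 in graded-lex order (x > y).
3*x^3 - 3*x^2*y - x^2 - 2*x

(a) deg p = 3.
(b) Reading off the gridlines: among the integer gridlines, it crosses the x-axis at x ∈ {0, 1}; the visible y-axis segment lies entirely on the curve.
(c) Together with the visible shape, these determine p as stated.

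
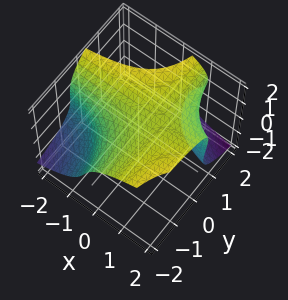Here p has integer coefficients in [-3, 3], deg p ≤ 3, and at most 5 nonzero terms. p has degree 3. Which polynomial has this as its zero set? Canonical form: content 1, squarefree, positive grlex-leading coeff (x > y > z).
z^3 + 2*x*y - y*z - z^2 - 2

1. The degree is 3 — no degree-2 surface has this shape.
2. Checking where it meets the axes: no y-intercept at any integer in the box; it misses every integer gridline on the x-axis.
3. The integer polynomial consistent with all of this is the stated p.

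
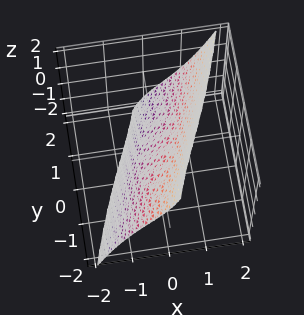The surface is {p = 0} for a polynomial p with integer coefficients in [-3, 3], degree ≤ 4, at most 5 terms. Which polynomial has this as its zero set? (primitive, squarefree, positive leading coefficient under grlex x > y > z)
2*x^3 - x*y*z + 3*x - 2*y - 3*z

First, degree: the shape is more complex than any degree-2 surface, so deg p = 3.
Next, from the visible intercepts: it meets the x-axis at x = 0 (among the integer gridlines); it crosses the z-axis at the gridline z = 0; it crosses the y-axis at the gridline y = 0.
Finally, matching integer coefficients to the picture gives p.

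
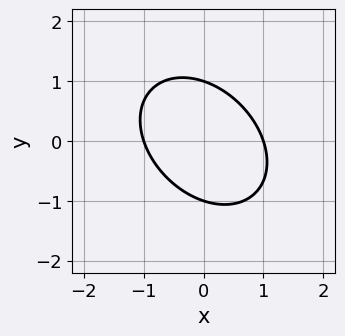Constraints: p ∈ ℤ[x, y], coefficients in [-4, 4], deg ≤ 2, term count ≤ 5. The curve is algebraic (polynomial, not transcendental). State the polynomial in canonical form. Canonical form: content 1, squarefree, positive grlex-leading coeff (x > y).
The degree is 2 — the shape is more complex than any degree-1 curve.
Checking where it meets the axes: among the integer gridlines, it crosses the x-axis at x ∈ {-1, 1}; the y-axis gridline crossings are at y ∈ {-1, 1}.
Solving for integer coefficients yields p as stated.

3*x^2 + 2*x*y + 3*y^2 - 3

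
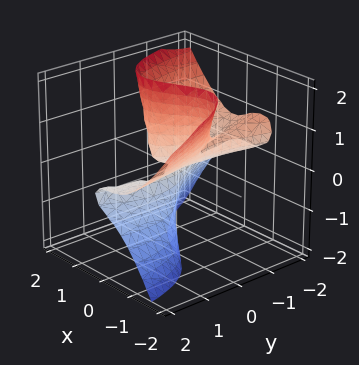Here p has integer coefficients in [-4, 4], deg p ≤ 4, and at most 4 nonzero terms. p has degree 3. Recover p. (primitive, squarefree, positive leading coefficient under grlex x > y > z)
3*x^3 + y^2*z + 3*y*z^2 - 3*x*z

First, deg p = 3. No degree-2 surface has this shape.
Next, from the axis intercepts and sections: the visible y-axis segment lies entirely on the surface; every point of the z-axis in the box is on the surface; one x-axis crossing is at x = 0.
Finally, solving for integer coefficients yields p as stated.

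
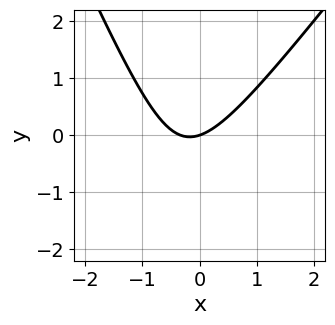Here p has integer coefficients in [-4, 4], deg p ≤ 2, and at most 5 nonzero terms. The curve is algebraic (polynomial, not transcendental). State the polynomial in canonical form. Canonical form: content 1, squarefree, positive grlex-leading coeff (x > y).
3*x^2 - x*y - y^2 + x - 3*y

First, the degree is 2 — no degree-1 curve has this shape.
Then, checking where it meets the axes: it crosses the x-axis at the gridline x = 0; it meets the y-axis at y = 0 (among the integer gridlines).
Finally, solving for integer coefficients yields p as stated.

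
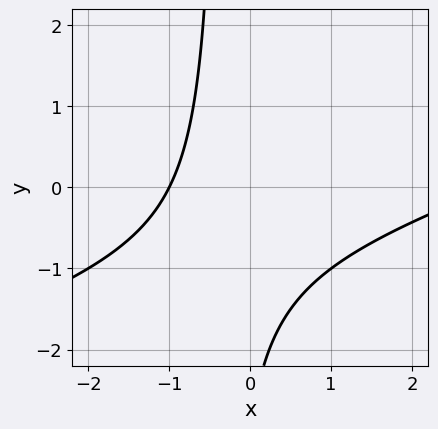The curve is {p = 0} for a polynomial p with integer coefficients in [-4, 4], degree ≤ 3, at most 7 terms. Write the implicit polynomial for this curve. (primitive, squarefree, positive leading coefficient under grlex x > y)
First, degree: no degree-1 curve has this shape, so deg p = 2.
Next, from the axis intercepts and sections: it meets the x-axis at x = -1 (among the integer gridlines); no y-intercept at any integer in the box.
Finally, solving for integer coefficients yields p as stated.

x^2 - 3*x*y - 2*x - y - 3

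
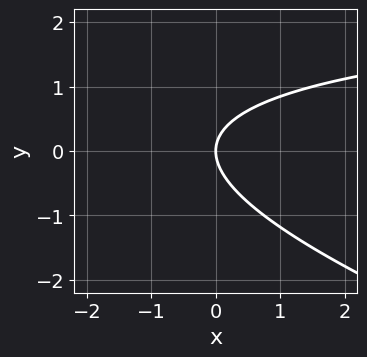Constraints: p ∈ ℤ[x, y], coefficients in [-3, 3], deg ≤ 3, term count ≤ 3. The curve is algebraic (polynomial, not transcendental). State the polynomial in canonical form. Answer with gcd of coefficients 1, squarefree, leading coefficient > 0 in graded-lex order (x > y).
Degree: a generic line meets the curve in up to 2 points, so deg p = 2.
Checking where it meets the axes: one y-axis crossing is at y = 0; one x-axis crossing is at x = 0.
These observations pin down the coefficients.

x*y + 3*y^2 - 3*x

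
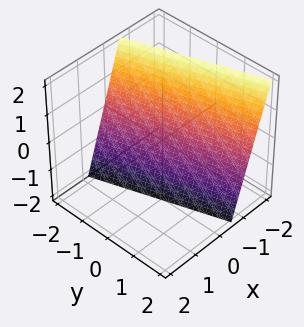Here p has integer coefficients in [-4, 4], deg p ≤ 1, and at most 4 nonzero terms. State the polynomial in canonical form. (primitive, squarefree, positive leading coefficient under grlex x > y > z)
3*x + y + z + 2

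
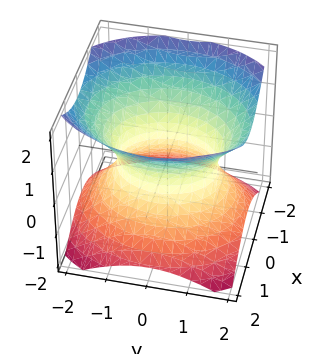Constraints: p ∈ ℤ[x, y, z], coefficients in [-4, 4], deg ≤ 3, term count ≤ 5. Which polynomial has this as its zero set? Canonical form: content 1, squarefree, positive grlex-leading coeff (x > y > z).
1. The degree is 2 — an hourglass — one-sheet hyperboloid; a quadric.
2. Symmetries: it's symmetric under x → −x, forcing even powers of x; it's symmetric under y → −y, forcing even powers of y; the z ↦ −z reflection is a symmetry, so z appears only in even powers.
3. Reading off the gridlines: it misses every integer gridline on the z-axis; the x-axis gridline crossings are at x ∈ {-1, 1}.
4. Fitting integer coefficients to these (and the overall shape) gives p.

3*x^2 + 2*y^2 - 3*z^2 - 3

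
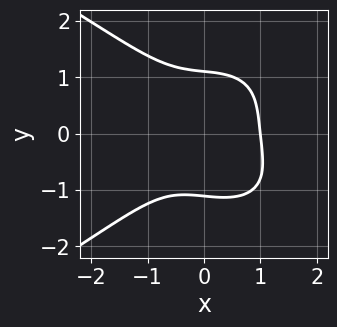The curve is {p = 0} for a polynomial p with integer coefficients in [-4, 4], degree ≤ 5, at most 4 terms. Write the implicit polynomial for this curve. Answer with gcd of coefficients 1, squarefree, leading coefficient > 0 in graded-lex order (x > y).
2*y^4 + 3*x^3 + x*y - 3

1. The degree is 4 — no degree-3 curve has this shape.
2. From the axis intercepts and sections: it meets the x-axis at x = 1 (among the integer gridlines).
3. Putting this together gives p.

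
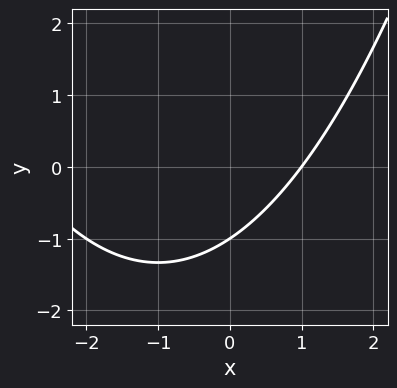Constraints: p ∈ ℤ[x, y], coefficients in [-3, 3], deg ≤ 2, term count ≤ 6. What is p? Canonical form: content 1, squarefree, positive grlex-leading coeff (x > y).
x^2 + 2*x - 3*y - 3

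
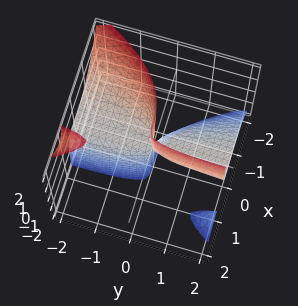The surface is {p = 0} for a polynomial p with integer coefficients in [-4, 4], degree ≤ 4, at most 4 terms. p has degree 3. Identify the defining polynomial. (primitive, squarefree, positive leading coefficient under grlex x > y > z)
First, I count 3 distinct pieces. They look like related sheets of one shape, so recover p as a whole.
Next, deg p = 3. No degree-2 surface has this shape.
Next, against the integer gridlines: the visible y-axis segment lies entirely on the surface; it meets the x-axis at x = 0 (among the integer gridlines).
Finally, solving for integer coefficients yields p as stated. Check: (0, 0, 1) on the z-axis lies on the surface, and p(0, 0, 1) = 0. ✓

3*x^3 + 3*x*y*z - 2*y*z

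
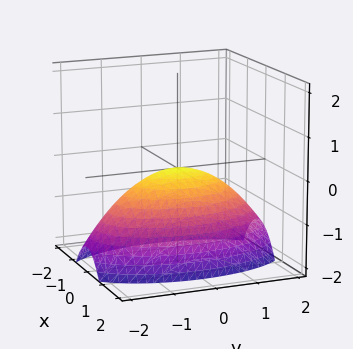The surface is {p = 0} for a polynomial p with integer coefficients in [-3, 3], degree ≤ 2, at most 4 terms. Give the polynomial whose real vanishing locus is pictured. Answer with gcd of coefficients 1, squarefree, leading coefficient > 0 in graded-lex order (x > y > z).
3*x^2 + y^2 + 3*z

First, degree: a paraboloid; a quadric, so deg p = 2.
Then, symmetries: mirror symmetry x ↦ −x ⇒ only even powers of x; it's symmetric under y → −y, forcing even powers of y.
Then, from the visible intercepts: one y-axis crossing is at y = 0; it meets the x-axis at x = 0 (among the integer gridlines); it crosses the z-axis at the gridline z = 0.
Finally, solving for integer coefficients yields p as stated.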